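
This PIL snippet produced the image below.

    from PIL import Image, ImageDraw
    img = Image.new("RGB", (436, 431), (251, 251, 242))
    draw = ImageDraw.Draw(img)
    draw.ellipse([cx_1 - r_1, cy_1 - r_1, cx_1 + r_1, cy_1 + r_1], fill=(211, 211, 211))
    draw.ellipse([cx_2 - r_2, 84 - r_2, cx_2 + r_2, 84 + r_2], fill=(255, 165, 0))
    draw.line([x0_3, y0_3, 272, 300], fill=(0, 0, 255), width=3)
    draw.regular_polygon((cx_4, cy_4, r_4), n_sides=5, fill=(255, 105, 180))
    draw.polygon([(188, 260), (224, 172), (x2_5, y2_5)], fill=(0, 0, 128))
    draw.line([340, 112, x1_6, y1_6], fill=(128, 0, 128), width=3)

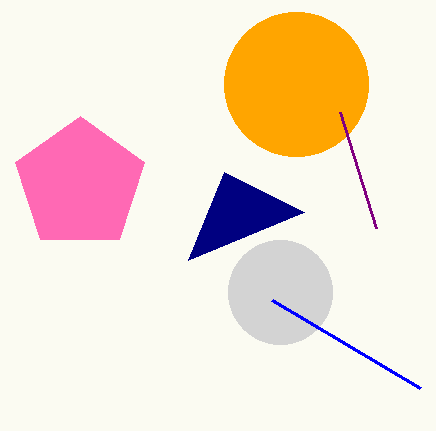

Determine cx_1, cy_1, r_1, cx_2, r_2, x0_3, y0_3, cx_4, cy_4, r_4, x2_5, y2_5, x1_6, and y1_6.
cx_1 = 280, cy_1 = 292, r_1 = 52, cx_2 = 296, r_2 = 72, x0_3 = 420, y0_3 = 388, cx_4 = 80, cy_4 = 184, r_4 = 68, x2_5 = 304, y2_5 = 212, x1_6 = 376, y1_6 = 228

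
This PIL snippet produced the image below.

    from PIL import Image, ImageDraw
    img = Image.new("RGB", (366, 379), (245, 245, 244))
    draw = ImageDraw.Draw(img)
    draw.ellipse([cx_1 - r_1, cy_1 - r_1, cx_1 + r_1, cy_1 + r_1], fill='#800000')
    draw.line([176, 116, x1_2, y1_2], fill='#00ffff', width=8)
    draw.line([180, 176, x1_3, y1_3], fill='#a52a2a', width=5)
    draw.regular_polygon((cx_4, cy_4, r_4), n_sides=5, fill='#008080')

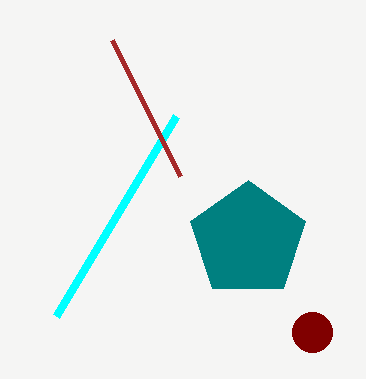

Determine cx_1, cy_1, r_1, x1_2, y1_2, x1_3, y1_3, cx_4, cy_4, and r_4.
cx_1 = 312; cy_1 = 332; r_1 = 20; x1_2 = 56; y1_2 = 316; x1_3 = 112; y1_3 = 40; cx_4 = 248; cy_4 = 240; r_4 = 60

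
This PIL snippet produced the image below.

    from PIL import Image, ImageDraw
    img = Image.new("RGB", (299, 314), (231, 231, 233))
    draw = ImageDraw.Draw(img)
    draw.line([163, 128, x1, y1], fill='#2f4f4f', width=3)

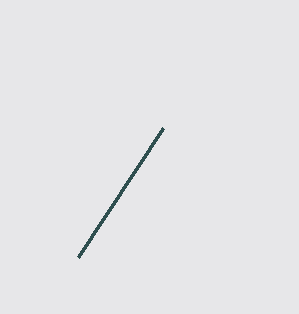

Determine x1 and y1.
x1 = 78, y1 = 257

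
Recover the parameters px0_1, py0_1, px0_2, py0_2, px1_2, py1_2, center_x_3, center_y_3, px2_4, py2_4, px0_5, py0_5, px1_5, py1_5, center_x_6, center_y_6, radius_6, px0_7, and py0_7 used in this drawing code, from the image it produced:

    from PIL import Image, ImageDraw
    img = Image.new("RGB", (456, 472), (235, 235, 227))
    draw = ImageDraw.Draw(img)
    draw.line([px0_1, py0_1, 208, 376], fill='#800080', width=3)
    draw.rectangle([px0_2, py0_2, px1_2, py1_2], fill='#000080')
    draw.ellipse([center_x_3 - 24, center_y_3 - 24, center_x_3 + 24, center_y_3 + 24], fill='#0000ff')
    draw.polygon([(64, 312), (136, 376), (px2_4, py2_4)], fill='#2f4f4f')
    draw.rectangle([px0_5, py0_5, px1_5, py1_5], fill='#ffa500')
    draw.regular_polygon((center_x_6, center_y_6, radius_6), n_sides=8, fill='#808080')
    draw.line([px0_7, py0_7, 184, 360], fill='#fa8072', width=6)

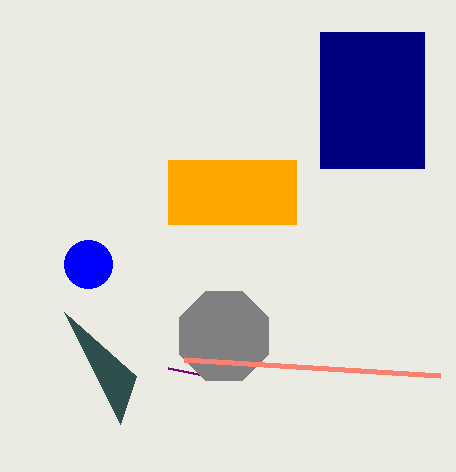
px0_1 = 168
py0_1 = 368
px0_2 = 320
py0_2 = 32
px1_2 = 424
py1_2 = 168
center_x_3 = 88
center_y_3 = 264
px2_4 = 120
py2_4 = 424
px0_5 = 168
py0_5 = 160
px1_5 = 296
py1_5 = 224
center_x_6 = 224
center_y_6 = 336
radius_6 = 48
px0_7 = 440
py0_7 = 376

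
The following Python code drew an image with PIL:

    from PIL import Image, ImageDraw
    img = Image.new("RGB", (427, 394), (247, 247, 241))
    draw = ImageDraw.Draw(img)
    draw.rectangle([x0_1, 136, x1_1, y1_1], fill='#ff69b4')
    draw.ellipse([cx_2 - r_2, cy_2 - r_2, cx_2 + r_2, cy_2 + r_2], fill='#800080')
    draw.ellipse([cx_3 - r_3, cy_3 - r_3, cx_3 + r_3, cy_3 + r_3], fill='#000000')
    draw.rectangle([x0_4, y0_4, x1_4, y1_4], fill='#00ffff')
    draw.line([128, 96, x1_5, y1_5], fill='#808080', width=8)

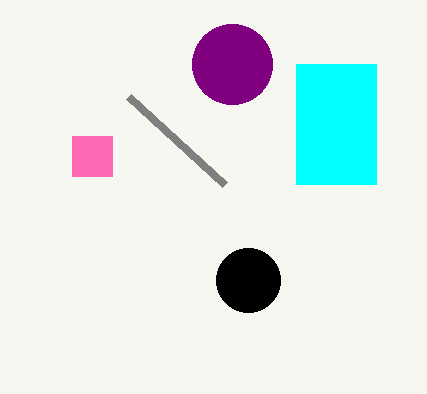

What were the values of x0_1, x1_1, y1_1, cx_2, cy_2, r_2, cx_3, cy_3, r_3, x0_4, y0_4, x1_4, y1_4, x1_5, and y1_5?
x0_1 = 72; x1_1 = 112; y1_1 = 176; cx_2 = 232; cy_2 = 64; r_2 = 40; cx_3 = 248; cy_3 = 280; r_3 = 32; x0_4 = 296; y0_4 = 64; x1_4 = 376; y1_4 = 184; x1_5 = 224; y1_5 = 184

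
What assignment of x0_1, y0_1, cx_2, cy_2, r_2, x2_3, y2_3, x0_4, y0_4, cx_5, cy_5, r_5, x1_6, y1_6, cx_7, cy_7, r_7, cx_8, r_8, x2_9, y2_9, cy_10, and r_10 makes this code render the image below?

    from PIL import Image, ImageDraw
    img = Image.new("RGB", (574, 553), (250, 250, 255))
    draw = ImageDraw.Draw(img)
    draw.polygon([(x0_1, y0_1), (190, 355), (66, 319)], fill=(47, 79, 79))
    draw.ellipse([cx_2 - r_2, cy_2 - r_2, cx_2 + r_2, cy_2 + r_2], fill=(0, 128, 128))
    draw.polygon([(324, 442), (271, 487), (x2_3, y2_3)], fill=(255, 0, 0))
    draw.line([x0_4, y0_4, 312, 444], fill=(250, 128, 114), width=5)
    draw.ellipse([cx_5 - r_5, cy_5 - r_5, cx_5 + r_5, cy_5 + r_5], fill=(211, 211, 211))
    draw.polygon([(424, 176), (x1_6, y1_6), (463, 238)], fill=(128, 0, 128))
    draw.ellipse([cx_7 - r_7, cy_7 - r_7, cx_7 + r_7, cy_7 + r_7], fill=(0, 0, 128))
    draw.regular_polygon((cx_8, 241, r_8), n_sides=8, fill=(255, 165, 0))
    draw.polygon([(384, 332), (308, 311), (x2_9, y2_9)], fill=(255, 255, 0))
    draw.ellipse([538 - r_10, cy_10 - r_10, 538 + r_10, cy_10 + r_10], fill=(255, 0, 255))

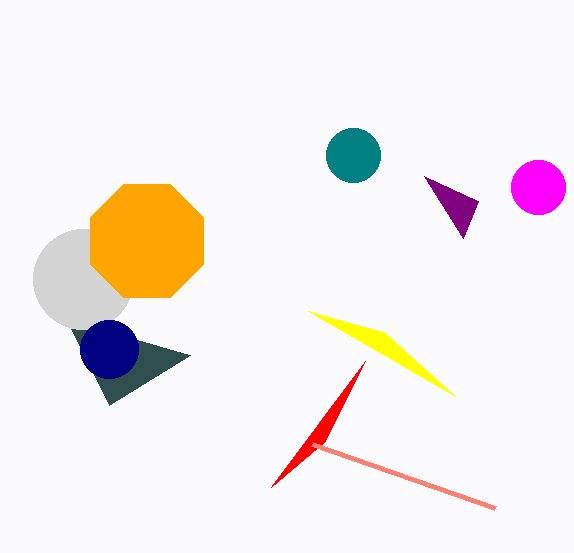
x0_1 = 109, y0_1 = 405, cx_2 = 353, cy_2 = 155, r_2 = 27, x2_3 = 365, y2_3 = 361, x0_4 = 495, y0_4 = 508, cx_5 = 83, cy_5 = 279, r_5 = 50, x1_6 = 478, y1_6 = 201, cx_7 = 109, cy_7 = 349, r_7 = 29, cx_8 = 147, r_8 = 61, x2_9 = 455, y2_9 = 396, cy_10 = 187, r_10 = 27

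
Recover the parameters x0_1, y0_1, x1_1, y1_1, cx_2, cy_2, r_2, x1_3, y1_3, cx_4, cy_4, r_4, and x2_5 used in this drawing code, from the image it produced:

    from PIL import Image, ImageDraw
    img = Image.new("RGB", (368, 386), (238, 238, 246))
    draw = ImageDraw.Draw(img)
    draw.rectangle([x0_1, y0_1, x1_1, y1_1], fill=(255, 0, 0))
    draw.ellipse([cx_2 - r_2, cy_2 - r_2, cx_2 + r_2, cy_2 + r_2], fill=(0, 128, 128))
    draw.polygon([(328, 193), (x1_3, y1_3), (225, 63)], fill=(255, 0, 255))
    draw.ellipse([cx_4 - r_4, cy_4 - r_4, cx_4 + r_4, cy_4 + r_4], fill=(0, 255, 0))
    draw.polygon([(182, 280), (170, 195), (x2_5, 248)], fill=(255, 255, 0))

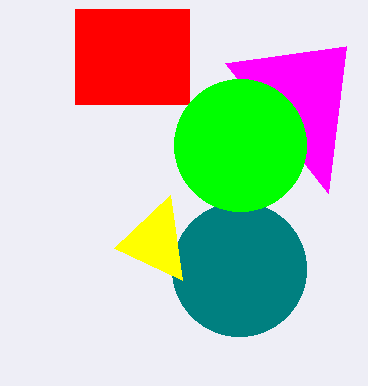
x0_1 = 75, y0_1 = 9, x1_1 = 189, y1_1 = 104, cx_2 = 239, cy_2 = 269, r_2 = 67, x1_3 = 346, y1_3 = 46, cx_4 = 240, cy_4 = 145, r_4 = 66, x2_5 = 114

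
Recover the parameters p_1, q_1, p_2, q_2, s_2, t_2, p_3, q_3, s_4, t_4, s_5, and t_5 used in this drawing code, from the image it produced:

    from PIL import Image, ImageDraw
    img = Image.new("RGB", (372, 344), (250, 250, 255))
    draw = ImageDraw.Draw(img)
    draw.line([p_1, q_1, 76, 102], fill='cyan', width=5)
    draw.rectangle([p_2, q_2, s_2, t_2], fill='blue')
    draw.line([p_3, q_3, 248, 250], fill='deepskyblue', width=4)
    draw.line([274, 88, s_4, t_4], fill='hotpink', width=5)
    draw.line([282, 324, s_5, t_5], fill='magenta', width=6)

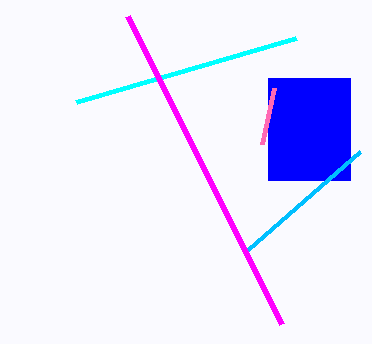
p_1 = 296, q_1 = 38, p_2 = 268, q_2 = 78, s_2 = 350, t_2 = 180, p_3 = 360, q_3 = 152, s_4 = 262, t_4 = 144, s_5 = 128, t_5 = 16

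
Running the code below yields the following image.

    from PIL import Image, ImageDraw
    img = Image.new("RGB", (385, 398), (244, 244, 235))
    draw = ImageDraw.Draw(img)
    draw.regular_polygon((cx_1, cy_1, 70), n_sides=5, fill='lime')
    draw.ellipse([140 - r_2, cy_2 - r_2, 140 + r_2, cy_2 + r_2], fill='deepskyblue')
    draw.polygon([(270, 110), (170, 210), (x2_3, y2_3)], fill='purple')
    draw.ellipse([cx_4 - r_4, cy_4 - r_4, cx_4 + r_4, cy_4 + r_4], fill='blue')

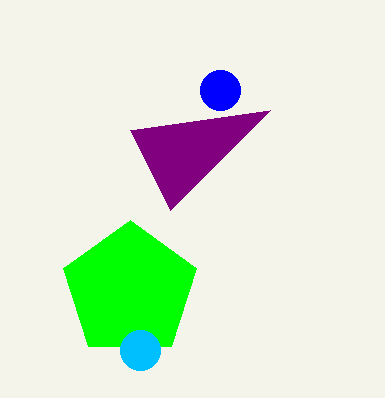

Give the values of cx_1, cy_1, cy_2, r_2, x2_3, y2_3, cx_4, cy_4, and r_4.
cx_1 = 130, cy_1 = 290, cy_2 = 350, r_2 = 20, x2_3 = 130, y2_3 = 130, cx_4 = 220, cy_4 = 90, r_4 = 20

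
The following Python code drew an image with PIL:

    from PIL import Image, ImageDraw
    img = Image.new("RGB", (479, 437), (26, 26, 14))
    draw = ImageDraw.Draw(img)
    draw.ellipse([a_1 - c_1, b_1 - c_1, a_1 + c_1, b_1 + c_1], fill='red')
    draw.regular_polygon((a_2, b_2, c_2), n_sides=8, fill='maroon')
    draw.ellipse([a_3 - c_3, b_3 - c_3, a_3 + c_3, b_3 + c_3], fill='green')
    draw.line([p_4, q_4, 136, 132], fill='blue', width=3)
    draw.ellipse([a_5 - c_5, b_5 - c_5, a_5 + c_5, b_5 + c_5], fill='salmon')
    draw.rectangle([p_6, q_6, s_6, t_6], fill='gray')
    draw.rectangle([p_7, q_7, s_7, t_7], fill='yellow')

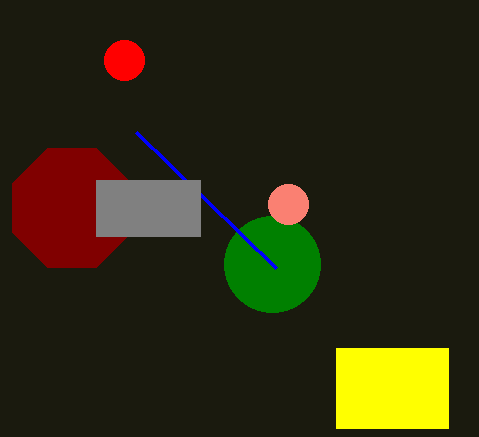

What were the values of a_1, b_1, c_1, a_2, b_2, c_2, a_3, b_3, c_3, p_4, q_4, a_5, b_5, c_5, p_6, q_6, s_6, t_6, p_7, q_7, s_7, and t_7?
a_1 = 124, b_1 = 60, c_1 = 20, a_2 = 72, b_2 = 208, c_2 = 64, a_3 = 272, b_3 = 264, c_3 = 48, p_4 = 276, q_4 = 268, a_5 = 288, b_5 = 204, c_5 = 20, p_6 = 96, q_6 = 180, s_6 = 200, t_6 = 236, p_7 = 336, q_7 = 348, s_7 = 448, t_7 = 428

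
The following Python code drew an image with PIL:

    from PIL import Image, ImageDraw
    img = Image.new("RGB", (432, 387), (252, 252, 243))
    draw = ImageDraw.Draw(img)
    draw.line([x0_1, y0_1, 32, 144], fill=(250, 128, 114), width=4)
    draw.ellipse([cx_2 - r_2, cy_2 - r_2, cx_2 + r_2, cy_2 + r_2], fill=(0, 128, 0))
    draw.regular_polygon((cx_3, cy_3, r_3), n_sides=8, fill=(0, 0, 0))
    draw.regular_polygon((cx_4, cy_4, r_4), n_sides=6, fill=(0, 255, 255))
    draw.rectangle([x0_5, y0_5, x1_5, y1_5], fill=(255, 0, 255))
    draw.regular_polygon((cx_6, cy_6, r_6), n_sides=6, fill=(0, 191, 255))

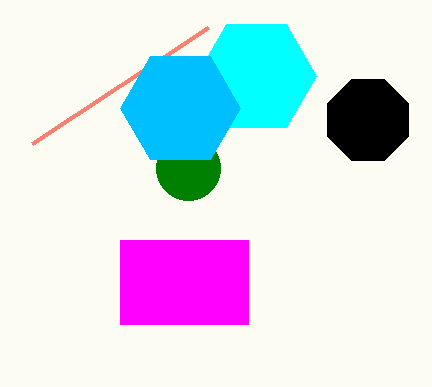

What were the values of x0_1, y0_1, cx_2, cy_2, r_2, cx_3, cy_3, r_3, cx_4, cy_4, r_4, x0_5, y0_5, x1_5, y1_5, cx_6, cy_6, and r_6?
x0_1 = 208
y0_1 = 28
cx_2 = 188
cy_2 = 168
r_2 = 32
cx_3 = 368
cy_3 = 120
r_3 = 44
cx_4 = 256
cy_4 = 76
r_4 = 60
x0_5 = 120
y0_5 = 240
x1_5 = 248
y1_5 = 324
cx_6 = 180
cy_6 = 108
r_6 = 60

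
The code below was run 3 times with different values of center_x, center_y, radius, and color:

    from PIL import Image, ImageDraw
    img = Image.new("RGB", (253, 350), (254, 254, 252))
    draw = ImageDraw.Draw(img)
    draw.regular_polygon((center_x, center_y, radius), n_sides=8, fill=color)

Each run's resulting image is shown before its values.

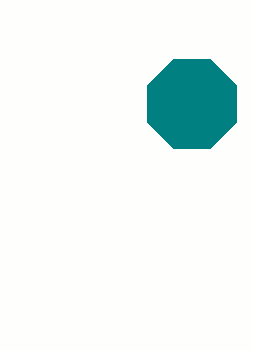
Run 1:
center_x = 192; center_y = 104; radius = 48; color = 'teal'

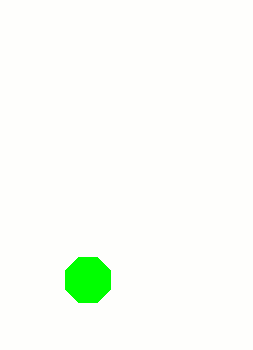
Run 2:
center_x = 88
center_y = 280
radius = 24
color = 'lime'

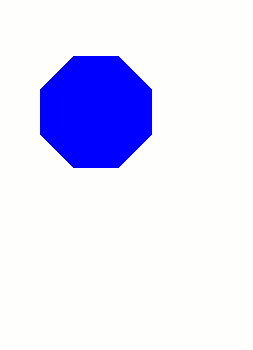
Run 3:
center_x = 96; center_y = 112; radius = 60; color = 'blue'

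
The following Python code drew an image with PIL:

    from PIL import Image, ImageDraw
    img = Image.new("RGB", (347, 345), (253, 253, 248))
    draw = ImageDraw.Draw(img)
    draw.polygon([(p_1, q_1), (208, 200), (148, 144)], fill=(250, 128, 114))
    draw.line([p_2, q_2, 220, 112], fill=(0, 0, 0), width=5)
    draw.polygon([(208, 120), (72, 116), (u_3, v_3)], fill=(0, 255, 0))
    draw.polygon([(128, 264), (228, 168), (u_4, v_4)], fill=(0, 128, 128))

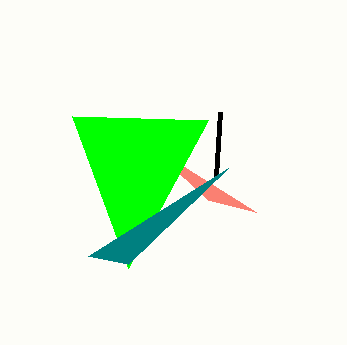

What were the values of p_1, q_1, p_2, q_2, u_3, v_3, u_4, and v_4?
p_1 = 256, q_1 = 212, p_2 = 216, q_2 = 176, u_3 = 128, v_3 = 268, u_4 = 88, v_4 = 256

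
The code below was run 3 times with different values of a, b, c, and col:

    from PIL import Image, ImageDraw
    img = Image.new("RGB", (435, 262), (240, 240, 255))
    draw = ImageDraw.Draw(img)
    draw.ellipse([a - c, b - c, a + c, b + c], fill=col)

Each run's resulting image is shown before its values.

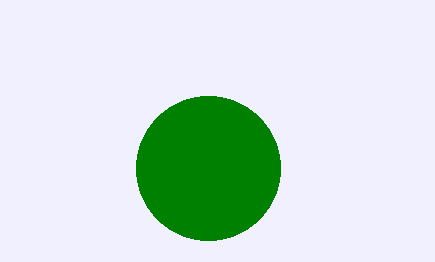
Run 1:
a = 208
b = 168
c = 72
col = 'green'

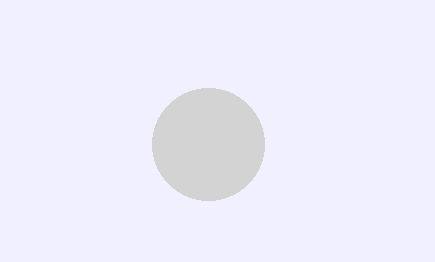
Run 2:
a = 208
b = 144
c = 56
col = 'lightgray'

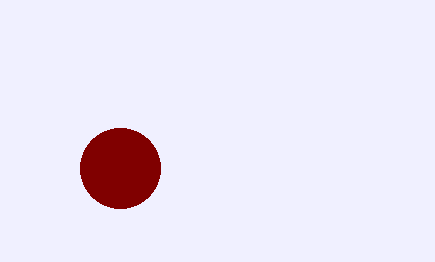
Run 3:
a = 120; b = 168; c = 40; col = 'maroon'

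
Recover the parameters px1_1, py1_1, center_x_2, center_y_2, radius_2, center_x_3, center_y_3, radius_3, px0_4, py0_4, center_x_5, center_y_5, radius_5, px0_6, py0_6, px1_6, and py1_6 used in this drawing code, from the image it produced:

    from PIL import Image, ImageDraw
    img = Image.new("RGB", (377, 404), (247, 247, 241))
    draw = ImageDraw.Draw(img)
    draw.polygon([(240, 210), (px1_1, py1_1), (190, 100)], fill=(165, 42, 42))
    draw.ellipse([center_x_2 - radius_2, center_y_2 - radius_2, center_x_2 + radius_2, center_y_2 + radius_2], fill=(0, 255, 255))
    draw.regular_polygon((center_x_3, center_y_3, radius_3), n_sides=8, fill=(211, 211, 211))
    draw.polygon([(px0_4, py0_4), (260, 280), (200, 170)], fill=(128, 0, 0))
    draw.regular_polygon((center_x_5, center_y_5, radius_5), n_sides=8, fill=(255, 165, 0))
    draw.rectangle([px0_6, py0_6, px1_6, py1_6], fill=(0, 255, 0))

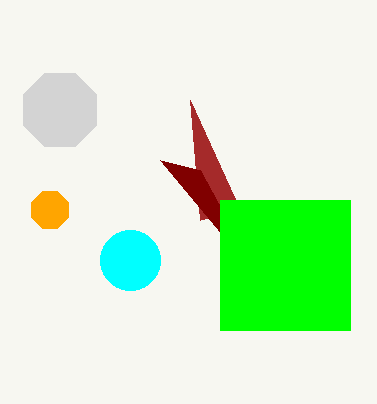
px1_1 = 200
py1_1 = 220
center_x_2 = 130
center_y_2 = 260
radius_2 = 30
center_x_3 = 60
center_y_3 = 110
radius_3 = 40
px0_4 = 160
py0_4 = 160
center_x_5 = 50
center_y_5 = 210
radius_5 = 20
px0_6 = 220
py0_6 = 200
px1_6 = 350
py1_6 = 330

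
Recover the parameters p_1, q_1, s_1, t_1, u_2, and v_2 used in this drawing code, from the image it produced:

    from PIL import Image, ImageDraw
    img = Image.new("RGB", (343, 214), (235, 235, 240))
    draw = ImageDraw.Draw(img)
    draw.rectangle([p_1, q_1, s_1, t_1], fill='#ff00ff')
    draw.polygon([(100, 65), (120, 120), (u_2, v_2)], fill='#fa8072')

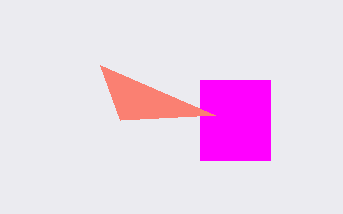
p_1 = 200
q_1 = 80
s_1 = 270
t_1 = 160
u_2 = 215
v_2 = 115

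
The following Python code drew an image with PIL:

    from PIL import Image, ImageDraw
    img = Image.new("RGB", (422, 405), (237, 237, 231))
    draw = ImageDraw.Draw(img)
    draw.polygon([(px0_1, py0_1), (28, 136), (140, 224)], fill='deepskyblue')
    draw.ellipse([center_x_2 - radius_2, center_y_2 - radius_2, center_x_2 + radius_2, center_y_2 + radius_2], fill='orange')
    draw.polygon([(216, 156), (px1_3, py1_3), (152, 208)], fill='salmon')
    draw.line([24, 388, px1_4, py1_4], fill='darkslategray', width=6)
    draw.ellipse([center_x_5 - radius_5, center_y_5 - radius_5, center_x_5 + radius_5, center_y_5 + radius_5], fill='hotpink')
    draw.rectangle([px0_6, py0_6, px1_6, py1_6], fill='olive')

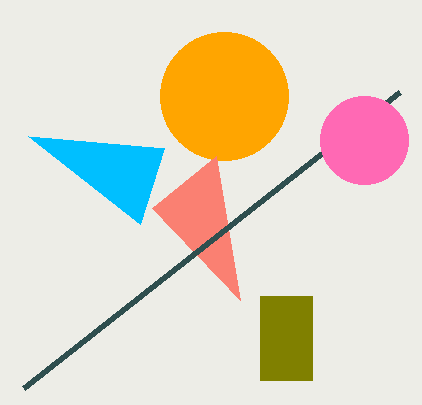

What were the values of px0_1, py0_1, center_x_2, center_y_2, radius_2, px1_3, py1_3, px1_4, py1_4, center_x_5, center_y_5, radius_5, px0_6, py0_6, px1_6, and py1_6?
px0_1 = 164
py0_1 = 148
center_x_2 = 224
center_y_2 = 96
radius_2 = 64
px1_3 = 240
py1_3 = 300
px1_4 = 400
py1_4 = 92
center_x_5 = 364
center_y_5 = 140
radius_5 = 44
px0_6 = 260
py0_6 = 296
px1_6 = 312
py1_6 = 380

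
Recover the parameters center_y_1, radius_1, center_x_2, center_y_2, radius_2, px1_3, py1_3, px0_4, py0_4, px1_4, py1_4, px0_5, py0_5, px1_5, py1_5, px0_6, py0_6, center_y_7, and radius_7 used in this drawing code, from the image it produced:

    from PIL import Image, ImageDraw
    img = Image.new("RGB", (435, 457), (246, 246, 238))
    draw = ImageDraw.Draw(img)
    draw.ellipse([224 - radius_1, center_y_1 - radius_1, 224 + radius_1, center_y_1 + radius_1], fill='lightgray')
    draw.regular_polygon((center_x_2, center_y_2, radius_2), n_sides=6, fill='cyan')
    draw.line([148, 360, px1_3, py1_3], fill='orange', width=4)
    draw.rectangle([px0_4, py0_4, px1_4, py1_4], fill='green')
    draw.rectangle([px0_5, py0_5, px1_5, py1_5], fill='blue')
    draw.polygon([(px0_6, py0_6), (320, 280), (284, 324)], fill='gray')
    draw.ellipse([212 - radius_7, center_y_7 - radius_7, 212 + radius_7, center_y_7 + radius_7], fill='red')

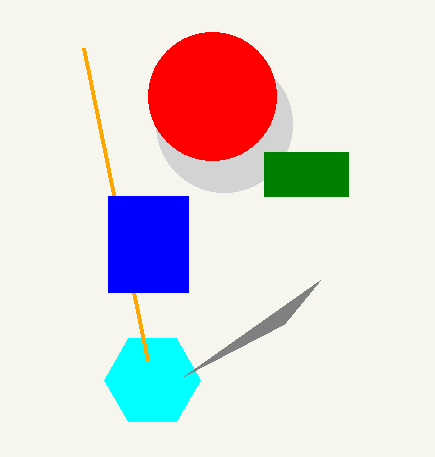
center_y_1 = 124, radius_1 = 68, center_x_2 = 152, center_y_2 = 380, radius_2 = 48, px1_3 = 84, py1_3 = 48, px0_4 = 264, py0_4 = 152, px1_4 = 348, py1_4 = 196, px0_5 = 108, py0_5 = 196, px1_5 = 188, py1_5 = 292, px0_6 = 184, py0_6 = 376, center_y_7 = 96, radius_7 = 64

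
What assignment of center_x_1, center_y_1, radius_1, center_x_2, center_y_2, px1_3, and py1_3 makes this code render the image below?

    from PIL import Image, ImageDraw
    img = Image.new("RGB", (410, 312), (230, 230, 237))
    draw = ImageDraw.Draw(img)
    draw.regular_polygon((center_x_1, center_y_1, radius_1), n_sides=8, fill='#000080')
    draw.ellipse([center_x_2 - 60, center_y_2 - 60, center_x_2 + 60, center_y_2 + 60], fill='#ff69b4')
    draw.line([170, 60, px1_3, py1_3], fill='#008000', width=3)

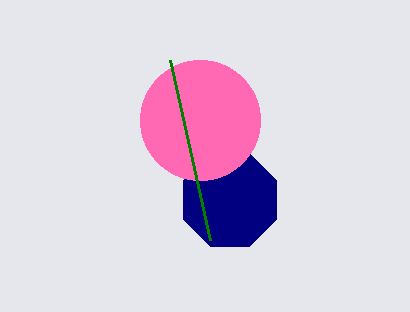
center_x_1 = 230
center_y_1 = 200
radius_1 = 50
center_x_2 = 200
center_y_2 = 120
px1_3 = 210
py1_3 = 240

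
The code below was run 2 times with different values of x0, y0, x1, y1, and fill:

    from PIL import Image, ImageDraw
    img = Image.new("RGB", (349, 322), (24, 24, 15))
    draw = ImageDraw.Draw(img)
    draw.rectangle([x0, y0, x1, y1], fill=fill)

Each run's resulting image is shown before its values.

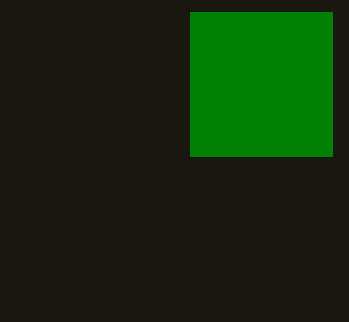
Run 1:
x0 = 190, y0 = 12, x1 = 332, y1 = 156, fill = 'green'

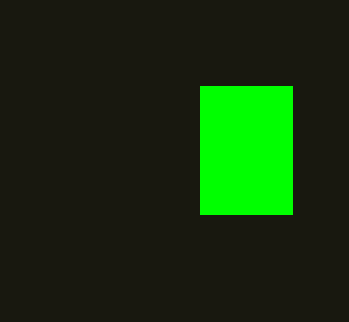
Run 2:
x0 = 200
y0 = 86
x1 = 292
y1 = 214
fill = 'lime'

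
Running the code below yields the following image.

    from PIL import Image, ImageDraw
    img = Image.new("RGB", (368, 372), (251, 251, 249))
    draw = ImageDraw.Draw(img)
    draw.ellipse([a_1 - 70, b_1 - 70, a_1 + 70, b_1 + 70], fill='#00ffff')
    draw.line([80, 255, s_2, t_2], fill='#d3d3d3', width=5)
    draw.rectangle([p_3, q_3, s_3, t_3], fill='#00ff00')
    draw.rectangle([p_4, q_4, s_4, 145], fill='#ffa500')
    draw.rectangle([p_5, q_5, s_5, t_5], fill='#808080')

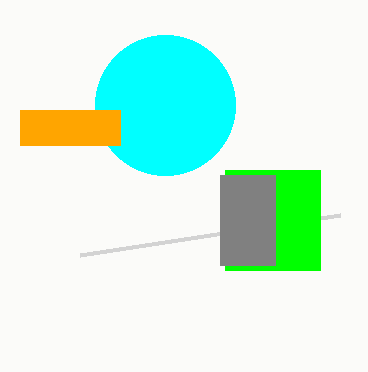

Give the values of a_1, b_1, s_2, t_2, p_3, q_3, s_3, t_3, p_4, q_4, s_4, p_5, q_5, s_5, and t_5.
a_1 = 165
b_1 = 105
s_2 = 340
t_2 = 215
p_3 = 225
q_3 = 170
s_3 = 320
t_3 = 270
p_4 = 20
q_4 = 110
s_4 = 120
p_5 = 220
q_5 = 175
s_5 = 275
t_5 = 265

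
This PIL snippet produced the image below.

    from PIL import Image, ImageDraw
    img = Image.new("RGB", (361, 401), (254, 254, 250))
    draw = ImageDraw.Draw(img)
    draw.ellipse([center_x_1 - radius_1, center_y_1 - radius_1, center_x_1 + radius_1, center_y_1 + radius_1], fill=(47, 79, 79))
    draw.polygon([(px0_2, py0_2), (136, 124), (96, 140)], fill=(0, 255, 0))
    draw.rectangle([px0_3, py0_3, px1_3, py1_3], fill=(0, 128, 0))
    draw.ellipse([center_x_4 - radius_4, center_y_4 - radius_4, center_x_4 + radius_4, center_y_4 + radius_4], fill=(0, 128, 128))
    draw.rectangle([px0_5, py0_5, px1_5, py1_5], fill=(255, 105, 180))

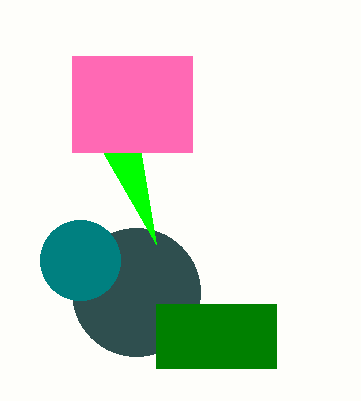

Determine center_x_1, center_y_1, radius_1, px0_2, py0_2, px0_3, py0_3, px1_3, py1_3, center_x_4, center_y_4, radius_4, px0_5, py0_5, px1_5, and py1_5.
center_x_1 = 136; center_y_1 = 292; radius_1 = 64; px0_2 = 156; py0_2 = 244; px0_3 = 156; py0_3 = 304; px1_3 = 276; py1_3 = 368; center_x_4 = 80; center_y_4 = 260; radius_4 = 40; px0_5 = 72; py0_5 = 56; px1_5 = 192; py1_5 = 152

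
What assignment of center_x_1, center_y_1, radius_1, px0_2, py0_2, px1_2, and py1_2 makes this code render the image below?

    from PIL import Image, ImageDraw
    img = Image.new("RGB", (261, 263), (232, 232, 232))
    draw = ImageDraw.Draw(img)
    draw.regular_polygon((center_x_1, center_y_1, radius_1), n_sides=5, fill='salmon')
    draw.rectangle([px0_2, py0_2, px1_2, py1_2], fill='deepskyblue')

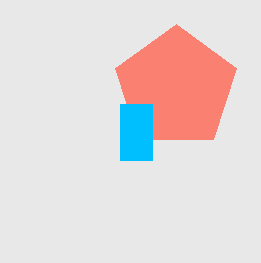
center_x_1 = 176, center_y_1 = 88, radius_1 = 64, px0_2 = 120, py0_2 = 104, px1_2 = 152, py1_2 = 160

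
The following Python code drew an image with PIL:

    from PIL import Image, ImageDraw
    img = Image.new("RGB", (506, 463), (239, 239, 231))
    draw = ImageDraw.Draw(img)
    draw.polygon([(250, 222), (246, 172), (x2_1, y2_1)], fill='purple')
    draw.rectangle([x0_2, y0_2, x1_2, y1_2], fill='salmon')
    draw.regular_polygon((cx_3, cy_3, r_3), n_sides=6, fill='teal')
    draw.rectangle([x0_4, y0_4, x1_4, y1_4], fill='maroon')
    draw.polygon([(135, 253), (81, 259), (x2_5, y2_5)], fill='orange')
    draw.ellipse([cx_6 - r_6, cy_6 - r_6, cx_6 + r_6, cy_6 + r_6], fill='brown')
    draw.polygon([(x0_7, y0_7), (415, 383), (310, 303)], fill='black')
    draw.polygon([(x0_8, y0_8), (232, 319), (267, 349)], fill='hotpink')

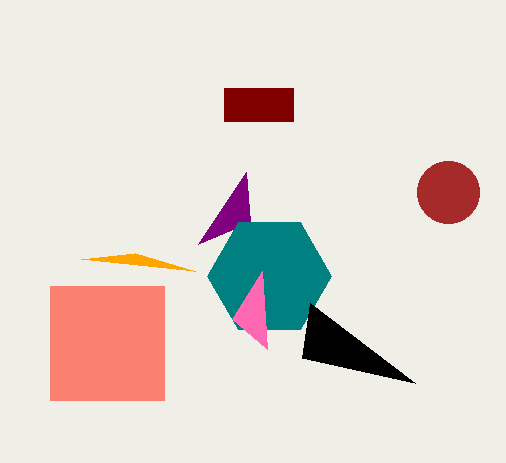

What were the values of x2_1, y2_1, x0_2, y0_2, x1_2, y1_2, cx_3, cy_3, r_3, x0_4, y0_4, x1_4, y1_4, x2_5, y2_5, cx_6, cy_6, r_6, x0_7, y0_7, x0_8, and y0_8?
x2_1 = 198; y2_1 = 244; x0_2 = 50; y0_2 = 286; x1_2 = 164; y1_2 = 400; cx_3 = 269; cy_3 = 276; r_3 = 62; x0_4 = 224; y0_4 = 88; x1_4 = 293; y1_4 = 121; x2_5 = 195; y2_5 = 271; cx_6 = 448; cy_6 = 192; r_6 = 31; x0_7 = 302; y0_7 = 358; x0_8 = 262; y0_8 = 271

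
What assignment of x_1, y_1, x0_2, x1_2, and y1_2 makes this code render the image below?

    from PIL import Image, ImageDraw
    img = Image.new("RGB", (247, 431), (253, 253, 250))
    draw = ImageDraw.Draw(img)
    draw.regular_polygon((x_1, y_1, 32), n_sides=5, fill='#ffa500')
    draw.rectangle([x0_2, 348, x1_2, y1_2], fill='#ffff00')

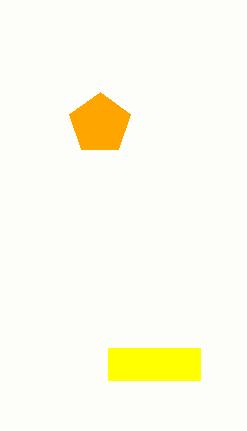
x_1 = 100
y_1 = 124
x0_2 = 108
x1_2 = 200
y1_2 = 380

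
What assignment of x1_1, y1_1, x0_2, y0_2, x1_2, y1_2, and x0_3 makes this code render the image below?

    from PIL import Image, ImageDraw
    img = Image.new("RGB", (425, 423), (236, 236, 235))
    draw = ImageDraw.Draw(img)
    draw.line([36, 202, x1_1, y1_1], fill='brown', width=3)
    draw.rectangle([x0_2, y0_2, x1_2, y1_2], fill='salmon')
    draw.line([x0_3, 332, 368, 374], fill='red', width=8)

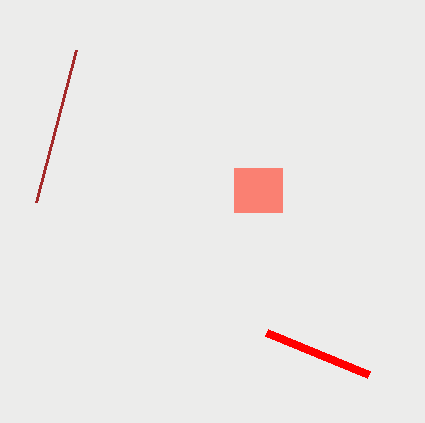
x1_1 = 76
y1_1 = 50
x0_2 = 234
y0_2 = 168
x1_2 = 282
y1_2 = 212
x0_3 = 266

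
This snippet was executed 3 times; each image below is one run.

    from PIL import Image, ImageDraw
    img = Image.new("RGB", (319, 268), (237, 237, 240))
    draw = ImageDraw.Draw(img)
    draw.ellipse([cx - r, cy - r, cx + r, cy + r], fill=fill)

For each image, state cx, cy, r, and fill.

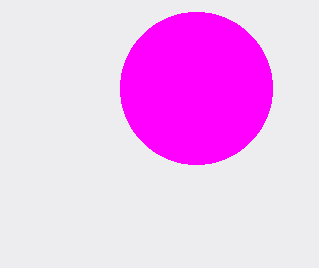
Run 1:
cx = 196
cy = 88
r = 76
fill = 'magenta'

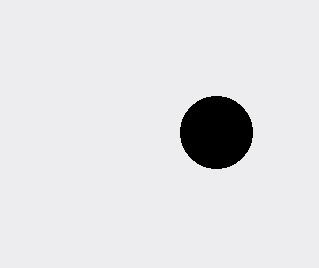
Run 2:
cx = 216; cy = 132; r = 36; fill = 'black'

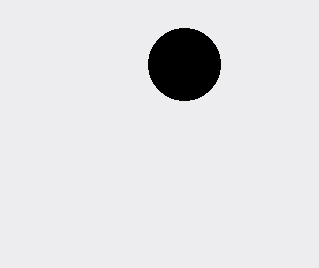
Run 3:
cx = 184; cy = 64; r = 36; fill = 'black'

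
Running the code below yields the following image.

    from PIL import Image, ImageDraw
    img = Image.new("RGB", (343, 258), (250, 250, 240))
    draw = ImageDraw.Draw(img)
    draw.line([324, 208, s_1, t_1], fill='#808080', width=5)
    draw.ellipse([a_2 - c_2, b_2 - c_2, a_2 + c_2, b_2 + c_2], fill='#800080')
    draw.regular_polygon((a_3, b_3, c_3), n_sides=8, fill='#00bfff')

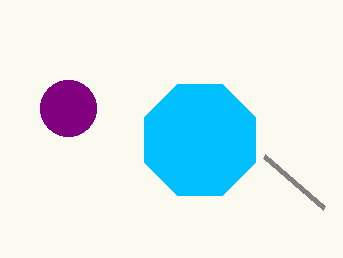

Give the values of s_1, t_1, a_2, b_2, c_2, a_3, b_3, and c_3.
s_1 = 264, t_1 = 156, a_2 = 68, b_2 = 108, c_2 = 28, a_3 = 200, b_3 = 140, c_3 = 60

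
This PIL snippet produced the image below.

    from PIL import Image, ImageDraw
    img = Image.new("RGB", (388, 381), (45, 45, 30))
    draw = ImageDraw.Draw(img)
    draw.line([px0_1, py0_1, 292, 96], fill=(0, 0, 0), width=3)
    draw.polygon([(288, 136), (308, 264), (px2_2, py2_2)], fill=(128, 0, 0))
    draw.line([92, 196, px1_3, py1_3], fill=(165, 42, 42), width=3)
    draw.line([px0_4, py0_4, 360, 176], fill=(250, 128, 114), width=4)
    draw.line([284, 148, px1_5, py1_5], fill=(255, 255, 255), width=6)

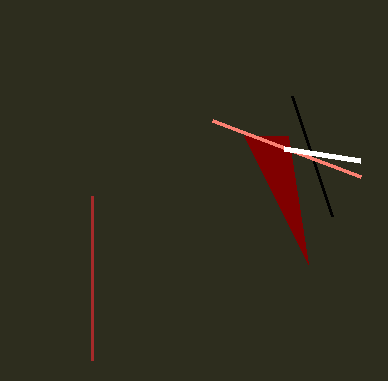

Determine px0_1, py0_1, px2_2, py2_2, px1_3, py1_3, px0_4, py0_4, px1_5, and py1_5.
px0_1 = 332
py0_1 = 216
px2_2 = 244
py2_2 = 136
px1_3 = 92
py1_3 = 360
px0_4 = 212
py0_4 = 120
px1_5 = 360
py1_5 = 160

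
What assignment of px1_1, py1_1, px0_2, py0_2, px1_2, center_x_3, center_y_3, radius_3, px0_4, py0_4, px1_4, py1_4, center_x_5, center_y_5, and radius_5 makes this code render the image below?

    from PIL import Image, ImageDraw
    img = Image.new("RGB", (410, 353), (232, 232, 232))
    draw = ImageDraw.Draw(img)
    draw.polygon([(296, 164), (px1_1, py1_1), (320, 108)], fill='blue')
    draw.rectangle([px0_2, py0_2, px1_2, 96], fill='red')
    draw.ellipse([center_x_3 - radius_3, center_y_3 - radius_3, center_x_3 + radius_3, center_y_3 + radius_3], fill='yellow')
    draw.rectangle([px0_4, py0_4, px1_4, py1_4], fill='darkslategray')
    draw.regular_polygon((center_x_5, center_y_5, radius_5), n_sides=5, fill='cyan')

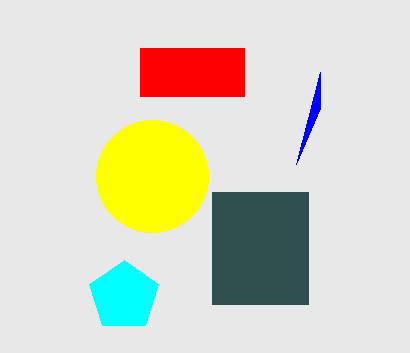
px1_1 = 320, py1_1 = 72, px0_2 = 140, py0_2 = 48, px1_2 = 244, center_x_3 = 152, center_y_3 = 176, radius_3 = 56, px0_4 = 212, py0_4 = 192, px1_4 = 308, py1_4 = 304, center_x_5 = 124, center_y_5 = 296, radius_5 = 36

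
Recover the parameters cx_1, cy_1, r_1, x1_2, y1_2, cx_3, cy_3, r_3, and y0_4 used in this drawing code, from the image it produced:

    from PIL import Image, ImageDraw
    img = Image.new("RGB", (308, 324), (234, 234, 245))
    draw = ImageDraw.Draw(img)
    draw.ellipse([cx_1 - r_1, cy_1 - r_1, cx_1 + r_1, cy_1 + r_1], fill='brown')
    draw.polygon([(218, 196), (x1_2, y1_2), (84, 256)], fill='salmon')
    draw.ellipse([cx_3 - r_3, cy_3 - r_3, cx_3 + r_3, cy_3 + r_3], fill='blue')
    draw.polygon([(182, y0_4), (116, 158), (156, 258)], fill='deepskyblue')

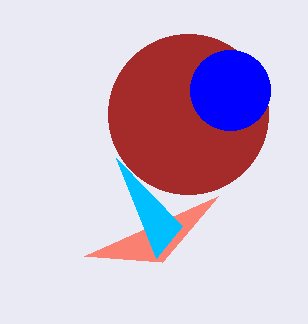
cx_1 = 188; cy_1 = 114; r_1 = 80; x1_2 = 162; y1_2 = 262; cx_3 = 230; cy_3 = 90; r_3 = 40; y0_4 = 226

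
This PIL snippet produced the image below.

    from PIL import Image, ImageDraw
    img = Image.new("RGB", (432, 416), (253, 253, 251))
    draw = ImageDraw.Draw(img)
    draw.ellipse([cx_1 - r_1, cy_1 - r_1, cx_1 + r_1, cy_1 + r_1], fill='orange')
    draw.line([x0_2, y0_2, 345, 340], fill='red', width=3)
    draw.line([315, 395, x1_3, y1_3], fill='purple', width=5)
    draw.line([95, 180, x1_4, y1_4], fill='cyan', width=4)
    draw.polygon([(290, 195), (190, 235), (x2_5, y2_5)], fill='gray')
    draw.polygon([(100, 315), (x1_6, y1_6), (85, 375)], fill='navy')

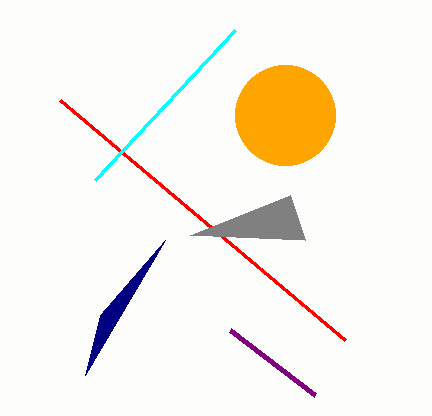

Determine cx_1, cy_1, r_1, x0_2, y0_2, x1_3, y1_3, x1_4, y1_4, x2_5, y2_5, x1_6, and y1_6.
cx_1 = 285, cy_1 = 115, r_1 = 50, x0_2 = 60, y0_2 = 100, x1_3 = 230, y1_3 = 330, x1_4 = 235, y1_4 = 30, x2_5 = 305, y2_5 = 240, x1_6 = 165, y1_6 = 240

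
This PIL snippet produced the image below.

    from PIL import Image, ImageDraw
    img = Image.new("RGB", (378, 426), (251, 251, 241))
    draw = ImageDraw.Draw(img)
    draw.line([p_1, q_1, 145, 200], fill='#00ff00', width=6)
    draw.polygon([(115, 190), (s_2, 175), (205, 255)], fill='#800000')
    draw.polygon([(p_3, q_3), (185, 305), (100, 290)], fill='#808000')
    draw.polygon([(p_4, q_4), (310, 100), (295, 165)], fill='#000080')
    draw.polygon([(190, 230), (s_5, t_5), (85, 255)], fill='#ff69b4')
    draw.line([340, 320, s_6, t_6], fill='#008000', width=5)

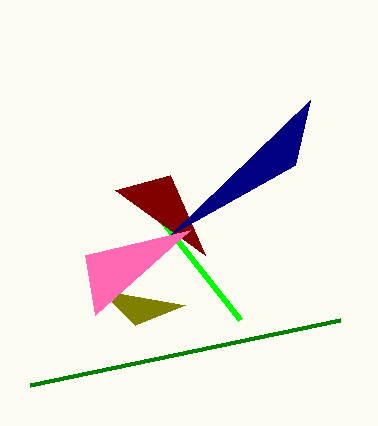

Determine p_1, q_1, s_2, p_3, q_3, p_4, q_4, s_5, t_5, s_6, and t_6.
p_1 = 240; q_1 = 320; s_2 = 170; p_3 = 135; q_3 = 325; p_4 = 170; q_4 = 235; s_5 = 95; t_5 = 315; s_6 = 30; t_6 = 385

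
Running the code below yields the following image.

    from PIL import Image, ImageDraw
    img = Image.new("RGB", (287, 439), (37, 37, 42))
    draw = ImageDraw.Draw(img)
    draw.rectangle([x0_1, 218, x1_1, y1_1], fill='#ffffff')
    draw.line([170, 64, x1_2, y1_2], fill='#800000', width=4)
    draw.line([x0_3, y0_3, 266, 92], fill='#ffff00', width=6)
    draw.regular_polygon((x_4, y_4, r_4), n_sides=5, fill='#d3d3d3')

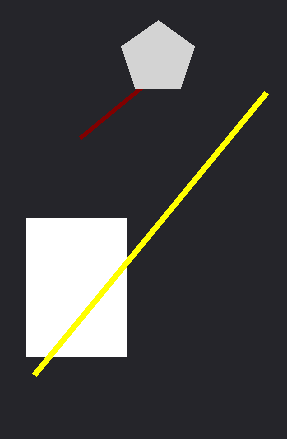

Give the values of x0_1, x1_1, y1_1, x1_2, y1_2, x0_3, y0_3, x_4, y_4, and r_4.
x0_1 = 26
x1_1 = 126
y1_1 = 356
x1_2 = 80
y1_2 = 138
x0_3 = 34
y0_3 = 374
x_4 = 158
y_4 = 58
r_4 = 38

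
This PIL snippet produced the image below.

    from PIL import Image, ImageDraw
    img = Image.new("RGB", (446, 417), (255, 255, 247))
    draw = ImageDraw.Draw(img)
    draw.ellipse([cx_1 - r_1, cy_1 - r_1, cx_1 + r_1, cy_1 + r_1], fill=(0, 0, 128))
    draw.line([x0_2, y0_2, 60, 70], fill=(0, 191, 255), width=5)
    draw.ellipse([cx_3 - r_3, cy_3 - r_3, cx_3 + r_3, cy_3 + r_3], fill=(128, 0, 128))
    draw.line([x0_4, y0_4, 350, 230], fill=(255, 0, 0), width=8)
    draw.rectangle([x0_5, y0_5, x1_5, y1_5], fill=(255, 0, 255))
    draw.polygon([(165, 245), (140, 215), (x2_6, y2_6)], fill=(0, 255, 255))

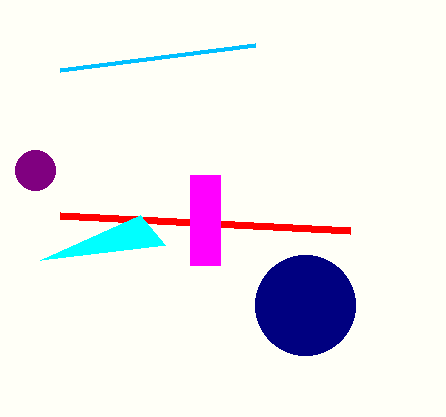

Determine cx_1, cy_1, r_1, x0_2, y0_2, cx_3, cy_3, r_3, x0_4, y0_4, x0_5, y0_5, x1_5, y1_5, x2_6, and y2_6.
cx_1 = 305, cy_1 = 305, r_1 = 50, x0_2 = 255, y0_2 = 45, cx_3 = 35, cy_3 = 170, r_3 = 20, x0_4 = 60, y0_4 = 215, x0_5 = 190, y0_5 = 175, x1_5 = 220, y1_5 = 265, x2_6 = 40, y2_6 = 260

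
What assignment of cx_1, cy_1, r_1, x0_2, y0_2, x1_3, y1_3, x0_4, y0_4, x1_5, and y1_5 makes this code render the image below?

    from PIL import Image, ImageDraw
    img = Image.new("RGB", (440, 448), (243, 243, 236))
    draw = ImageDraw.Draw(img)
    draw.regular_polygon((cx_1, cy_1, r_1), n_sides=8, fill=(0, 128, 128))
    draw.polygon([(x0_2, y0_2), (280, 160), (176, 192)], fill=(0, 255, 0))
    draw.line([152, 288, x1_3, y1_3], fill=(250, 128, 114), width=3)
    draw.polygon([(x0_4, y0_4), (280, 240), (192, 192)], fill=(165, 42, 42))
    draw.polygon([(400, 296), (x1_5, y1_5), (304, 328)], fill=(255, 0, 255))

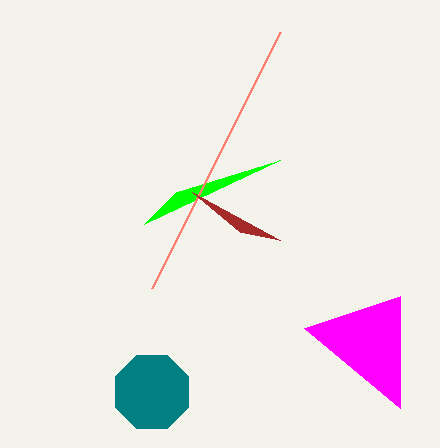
cx_1 = 152, cy_1 = 392, r_1 = 40, x0_2 = 144, y0_2 = 224, x1_3 = 280, y1_3 = 32, x0_4 = 240, y0_4 = 232, x1_5 = 400, y1_5 = 408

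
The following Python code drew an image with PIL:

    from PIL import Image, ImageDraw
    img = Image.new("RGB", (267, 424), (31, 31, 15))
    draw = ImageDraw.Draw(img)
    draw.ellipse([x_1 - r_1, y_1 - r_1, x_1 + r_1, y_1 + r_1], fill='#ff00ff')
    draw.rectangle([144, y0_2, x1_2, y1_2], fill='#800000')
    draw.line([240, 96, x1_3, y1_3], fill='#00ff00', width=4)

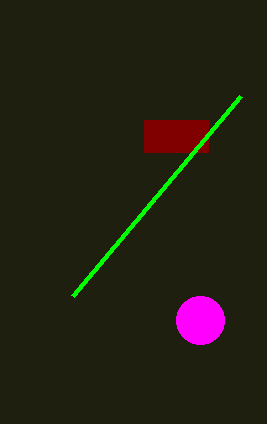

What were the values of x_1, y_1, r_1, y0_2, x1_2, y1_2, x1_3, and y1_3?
x_1 = 200
y_1 = 320
r_1 = 24
y0_2 = 120
x1_2 = 208
y1_2 = 152
x1_3 = 72
y1_3 = 296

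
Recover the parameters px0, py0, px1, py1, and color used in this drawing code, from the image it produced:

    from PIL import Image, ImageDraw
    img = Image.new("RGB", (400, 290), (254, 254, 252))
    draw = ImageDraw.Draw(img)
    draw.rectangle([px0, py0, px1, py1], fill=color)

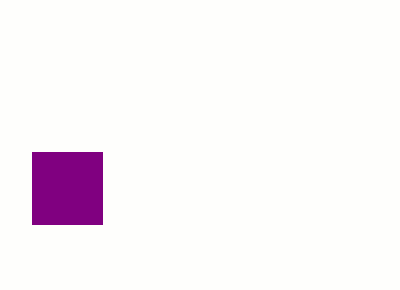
px0 = 32
py0 = 152
px1 = 102
py1 = 224
color = 'purple'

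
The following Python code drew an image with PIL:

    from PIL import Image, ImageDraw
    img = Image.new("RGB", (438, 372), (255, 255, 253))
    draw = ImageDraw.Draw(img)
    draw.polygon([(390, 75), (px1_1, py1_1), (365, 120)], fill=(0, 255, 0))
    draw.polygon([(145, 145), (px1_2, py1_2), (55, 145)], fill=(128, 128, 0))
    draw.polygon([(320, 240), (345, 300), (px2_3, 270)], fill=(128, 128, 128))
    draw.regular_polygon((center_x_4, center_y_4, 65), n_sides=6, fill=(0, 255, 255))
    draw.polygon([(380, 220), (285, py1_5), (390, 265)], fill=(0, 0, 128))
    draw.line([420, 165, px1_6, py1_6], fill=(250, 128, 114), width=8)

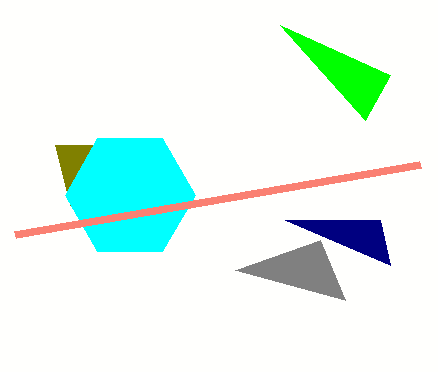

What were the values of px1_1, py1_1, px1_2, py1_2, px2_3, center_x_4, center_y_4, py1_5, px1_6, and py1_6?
px1_1 = 280; py1_1 = 25; px1_2 = 70; py1_2 = 205; px2_3 = 235; center_x_4 = 130; center_y_4 = 195; py1_5 = 220; px1_6 = 15; py1_6 = 235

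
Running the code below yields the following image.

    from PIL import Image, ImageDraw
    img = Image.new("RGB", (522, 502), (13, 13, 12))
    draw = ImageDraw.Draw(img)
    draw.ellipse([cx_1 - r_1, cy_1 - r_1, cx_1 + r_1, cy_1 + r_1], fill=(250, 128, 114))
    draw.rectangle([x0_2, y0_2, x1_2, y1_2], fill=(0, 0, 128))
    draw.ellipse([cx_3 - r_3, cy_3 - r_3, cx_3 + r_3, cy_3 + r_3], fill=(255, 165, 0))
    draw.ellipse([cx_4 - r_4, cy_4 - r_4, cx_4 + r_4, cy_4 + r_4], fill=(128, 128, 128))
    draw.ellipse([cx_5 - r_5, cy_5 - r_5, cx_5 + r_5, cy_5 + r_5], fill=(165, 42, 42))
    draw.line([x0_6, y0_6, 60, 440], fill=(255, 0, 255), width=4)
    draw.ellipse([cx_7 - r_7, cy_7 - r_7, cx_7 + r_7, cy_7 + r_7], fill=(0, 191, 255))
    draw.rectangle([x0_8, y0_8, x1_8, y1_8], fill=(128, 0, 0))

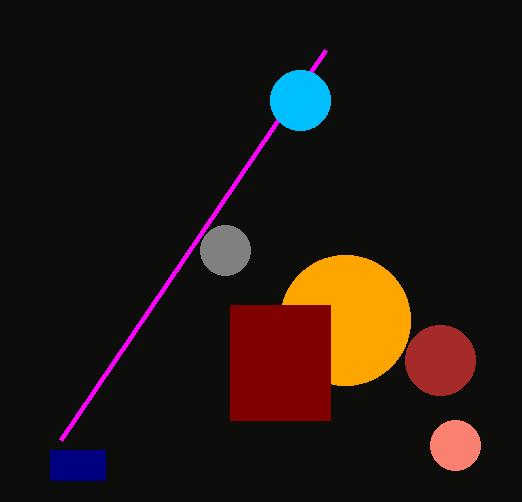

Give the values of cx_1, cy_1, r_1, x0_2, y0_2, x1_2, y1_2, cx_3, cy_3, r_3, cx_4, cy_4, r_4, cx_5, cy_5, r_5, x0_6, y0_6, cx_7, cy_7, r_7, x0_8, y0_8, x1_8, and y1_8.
cx_1 = 455
cy_1 = 445
r_1 = 25
x0_2 = 50
y0_2 = 450
x1_2 = 105
y1_2 = 480
cx_3 = 345
cy_3 = 320
r_3 = 65
cx_4 = 225
cy_4 = 250
r_4 = 25
cx_5 = 440
cy_5 = 360
r_5 = 35
x0_6 = 325
y0_6 = 50
cx_7 = 300
cy_7 = 100
r_7 = 30
x0_8 = 230
y0_8 = 305
x1_8 = 330
y1_8 = 420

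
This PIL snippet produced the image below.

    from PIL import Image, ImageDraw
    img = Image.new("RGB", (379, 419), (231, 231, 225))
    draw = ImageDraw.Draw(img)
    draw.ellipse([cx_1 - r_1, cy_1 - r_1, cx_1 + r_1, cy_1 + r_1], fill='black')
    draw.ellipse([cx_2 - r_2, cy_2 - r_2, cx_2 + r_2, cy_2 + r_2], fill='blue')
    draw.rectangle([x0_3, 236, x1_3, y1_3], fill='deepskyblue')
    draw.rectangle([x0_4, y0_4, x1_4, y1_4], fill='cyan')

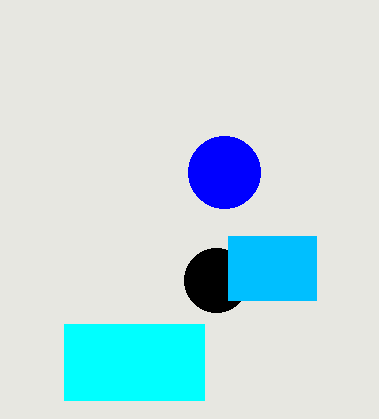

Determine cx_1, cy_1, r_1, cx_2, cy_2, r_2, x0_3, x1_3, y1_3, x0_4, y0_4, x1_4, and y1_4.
cx_1 = 216, cy_1 = 280, r_1 = 32, cx_2 = 224, cy_2 = 172, r_2 = 36, x0_3 = 228, x1_3 = 316, y1_3 = 300, x0_4 = 64, y0_4 = 324, x1_4 = 204, y1_4 = 400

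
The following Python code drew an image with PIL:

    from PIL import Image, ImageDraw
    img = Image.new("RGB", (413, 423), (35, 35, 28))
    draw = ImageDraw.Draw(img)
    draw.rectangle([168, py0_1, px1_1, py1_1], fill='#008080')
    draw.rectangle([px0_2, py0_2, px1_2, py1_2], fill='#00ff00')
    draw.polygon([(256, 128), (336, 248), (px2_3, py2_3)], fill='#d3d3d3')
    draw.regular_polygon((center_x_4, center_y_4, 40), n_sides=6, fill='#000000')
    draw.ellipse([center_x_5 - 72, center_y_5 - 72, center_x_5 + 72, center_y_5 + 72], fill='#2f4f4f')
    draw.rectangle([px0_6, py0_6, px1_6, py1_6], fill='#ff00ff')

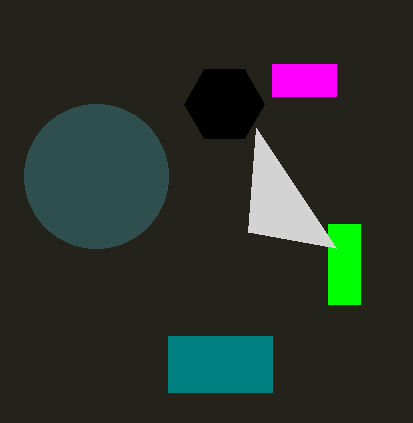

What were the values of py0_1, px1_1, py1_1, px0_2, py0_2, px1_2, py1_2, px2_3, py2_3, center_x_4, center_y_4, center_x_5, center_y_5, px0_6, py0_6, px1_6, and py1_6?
py0_1 = 336, px1_1 = 272, py1_1 = 392, px0_2 = 328, py0_2 = 224, px1_2 = 360, py1_2 = 304, px2_3 = 248, py2_3 = 232, center_x_4 = 224, center_y_4 = 104, center_x_5 = 96, center_y_5 = 176, px0_6 = 272, py0_6 = 64, px1_6 = 336, py1_6 = 96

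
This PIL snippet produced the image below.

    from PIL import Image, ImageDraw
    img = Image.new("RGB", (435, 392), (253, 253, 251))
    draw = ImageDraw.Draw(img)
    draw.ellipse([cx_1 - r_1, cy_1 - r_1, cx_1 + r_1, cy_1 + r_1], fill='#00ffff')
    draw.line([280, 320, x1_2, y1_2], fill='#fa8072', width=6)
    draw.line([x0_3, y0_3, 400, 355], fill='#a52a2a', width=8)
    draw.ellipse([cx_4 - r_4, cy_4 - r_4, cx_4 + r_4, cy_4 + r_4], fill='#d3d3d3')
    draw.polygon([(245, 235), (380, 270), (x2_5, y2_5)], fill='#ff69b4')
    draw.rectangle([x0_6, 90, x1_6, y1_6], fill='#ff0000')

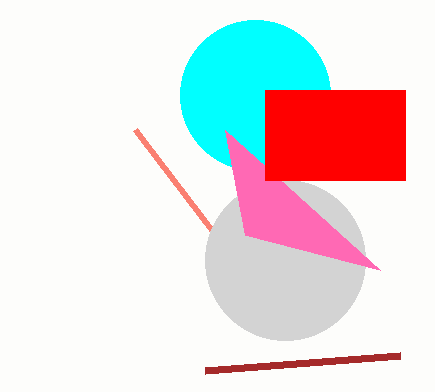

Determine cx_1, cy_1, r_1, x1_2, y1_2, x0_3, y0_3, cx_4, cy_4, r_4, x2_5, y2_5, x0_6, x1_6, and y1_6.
cx_1 = 255
cy_1 = 95
r_1 = 75
x1_2 = 135
y1_2 = 130
x0_3 = 205
y0_3 = 370
cx_4 = 285
cy_4 = 260
r_4 = 80
x2_5 = 225
y2_5 = 130
x0_6 = 265
x1_6 = 405
y1_6 = 180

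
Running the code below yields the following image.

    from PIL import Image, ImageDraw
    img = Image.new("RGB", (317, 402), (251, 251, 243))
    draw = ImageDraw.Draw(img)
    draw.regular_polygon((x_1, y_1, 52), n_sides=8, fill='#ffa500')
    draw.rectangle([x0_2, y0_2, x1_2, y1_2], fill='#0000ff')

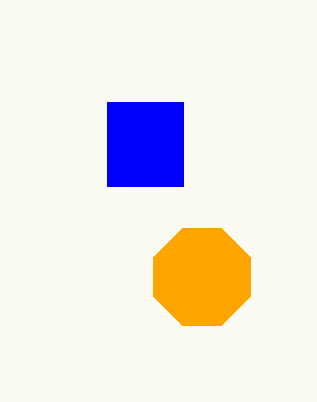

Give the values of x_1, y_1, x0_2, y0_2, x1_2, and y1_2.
x_1 = 202; y_1 = 277; x0_2 = 107; y0_2 = 102; x1_2 = 183; y1_2 = 186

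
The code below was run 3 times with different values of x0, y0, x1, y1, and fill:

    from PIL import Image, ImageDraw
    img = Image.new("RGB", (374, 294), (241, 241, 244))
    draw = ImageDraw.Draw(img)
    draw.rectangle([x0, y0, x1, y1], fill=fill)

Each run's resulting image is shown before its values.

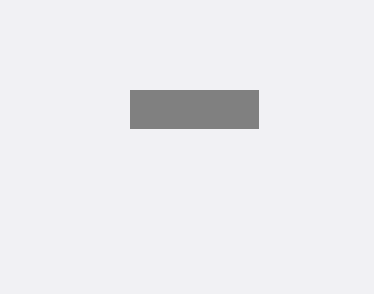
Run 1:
x0 = 130; y0 = 90; x1 = 258; y1 = 128; fill = 'gray'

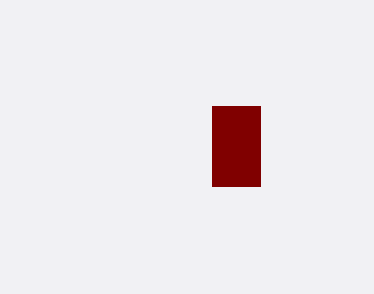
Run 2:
x0 = 212
y0 = 106
x1 = 260
y1 = 186
fill = 'maroon'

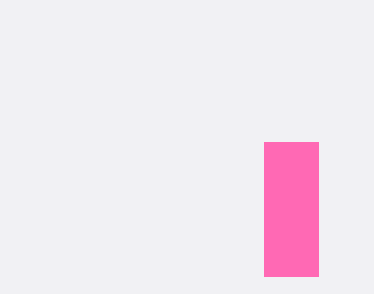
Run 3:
x0 = 264, y0 = 142, x1 = 318, y1 = 276, fill = 'hotpink'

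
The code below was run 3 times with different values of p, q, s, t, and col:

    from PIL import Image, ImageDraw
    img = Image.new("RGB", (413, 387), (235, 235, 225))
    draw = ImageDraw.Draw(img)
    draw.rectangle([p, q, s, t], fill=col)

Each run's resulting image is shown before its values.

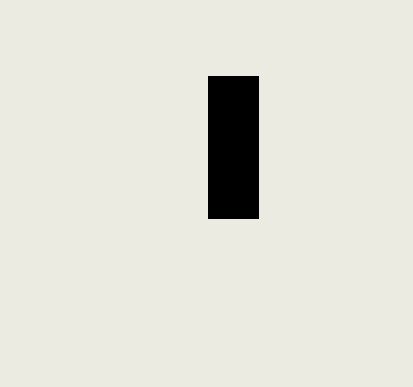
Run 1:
p = 208
q = 76
s = 258
t = 218
col = 'black'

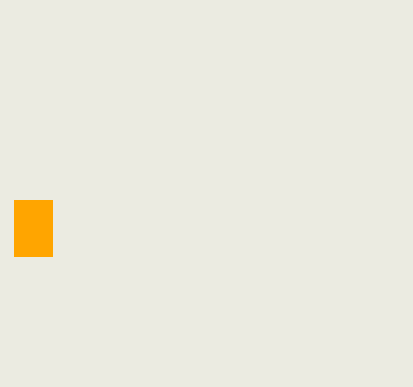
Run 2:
p = 14; q = 200; s = 52; t = 256; col = 'orange'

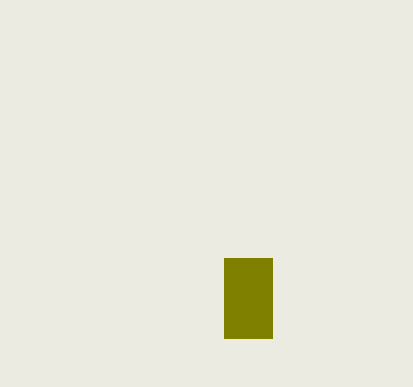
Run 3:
p = 224; q = 258; s = 272; t = 338; col = 'olive'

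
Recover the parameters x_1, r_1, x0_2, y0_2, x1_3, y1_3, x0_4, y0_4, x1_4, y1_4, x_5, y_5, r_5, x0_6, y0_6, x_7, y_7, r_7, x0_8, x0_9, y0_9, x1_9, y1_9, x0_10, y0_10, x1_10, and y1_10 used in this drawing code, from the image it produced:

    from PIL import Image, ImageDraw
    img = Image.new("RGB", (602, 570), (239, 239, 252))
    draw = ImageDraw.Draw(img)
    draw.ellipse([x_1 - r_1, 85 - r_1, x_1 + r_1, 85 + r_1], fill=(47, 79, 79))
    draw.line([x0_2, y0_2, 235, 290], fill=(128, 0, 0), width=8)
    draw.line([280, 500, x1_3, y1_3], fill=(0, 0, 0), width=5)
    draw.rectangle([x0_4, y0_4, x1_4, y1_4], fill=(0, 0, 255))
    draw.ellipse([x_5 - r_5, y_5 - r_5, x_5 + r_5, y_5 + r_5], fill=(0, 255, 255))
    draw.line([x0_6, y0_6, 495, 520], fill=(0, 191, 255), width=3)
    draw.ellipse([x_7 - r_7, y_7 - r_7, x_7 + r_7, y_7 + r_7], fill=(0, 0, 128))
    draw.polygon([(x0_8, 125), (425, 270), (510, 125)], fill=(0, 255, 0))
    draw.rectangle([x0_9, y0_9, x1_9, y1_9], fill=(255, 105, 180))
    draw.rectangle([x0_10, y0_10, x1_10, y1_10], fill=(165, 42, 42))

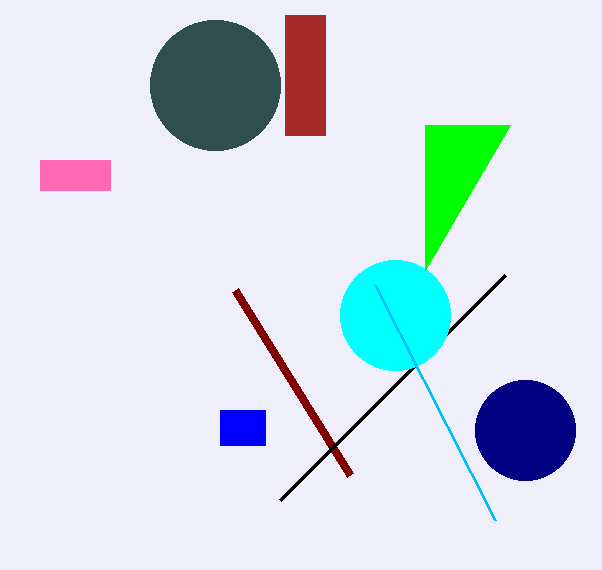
x_1 = 215; r_1 = 65; x0_2 = 350; y0_2 = 475; x1_3 = 505; y1_3 = 275; x0_4 = 220; y0_4 = 410; x1_4 = 265; y1_4 = 445; x_5 = 395; y_5 = 315; r_5 = 55; x0_6 = 375; y0_6 = 285; x_7 = 525; y_7 = 430; r_7 = 50; x0_8 = 425; x0_9 = 40; y0_9 = 160; x1_9 = 110; y1_9 = 190; x0_10 = 285; y0_10 = 15; x1_10 = 325; y1_10 = 135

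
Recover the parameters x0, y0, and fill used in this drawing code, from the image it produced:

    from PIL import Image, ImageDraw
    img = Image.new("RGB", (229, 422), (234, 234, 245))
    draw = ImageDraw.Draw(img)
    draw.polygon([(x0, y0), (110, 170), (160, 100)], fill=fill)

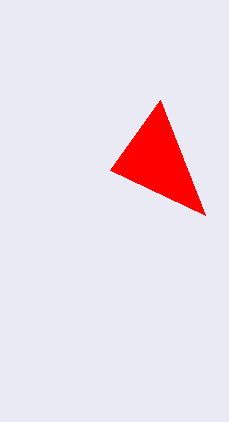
x0 = 205
y0 = 215
fill = 'red'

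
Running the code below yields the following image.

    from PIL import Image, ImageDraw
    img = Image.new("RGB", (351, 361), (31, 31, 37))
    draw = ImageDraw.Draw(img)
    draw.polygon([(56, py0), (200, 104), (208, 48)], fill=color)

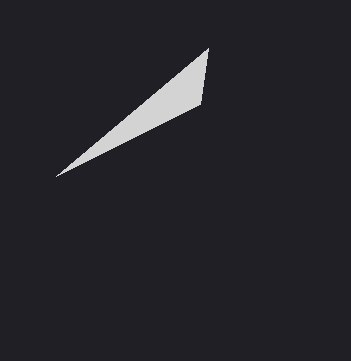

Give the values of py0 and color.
py0 = 176
color = 'lightgray'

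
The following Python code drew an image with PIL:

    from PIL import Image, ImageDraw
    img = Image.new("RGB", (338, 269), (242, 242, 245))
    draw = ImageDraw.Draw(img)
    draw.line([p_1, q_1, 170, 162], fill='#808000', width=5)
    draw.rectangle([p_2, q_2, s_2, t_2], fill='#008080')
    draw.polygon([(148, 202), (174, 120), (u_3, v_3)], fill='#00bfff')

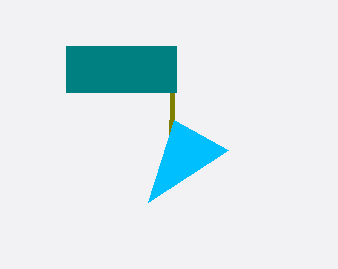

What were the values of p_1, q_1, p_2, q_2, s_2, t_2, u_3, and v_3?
p_1 = 174
q_1 = 48
p_2 = 66
q_2 = 46
s_2 = 176
t_2 = 92
u_3 = 228
v_3 = 150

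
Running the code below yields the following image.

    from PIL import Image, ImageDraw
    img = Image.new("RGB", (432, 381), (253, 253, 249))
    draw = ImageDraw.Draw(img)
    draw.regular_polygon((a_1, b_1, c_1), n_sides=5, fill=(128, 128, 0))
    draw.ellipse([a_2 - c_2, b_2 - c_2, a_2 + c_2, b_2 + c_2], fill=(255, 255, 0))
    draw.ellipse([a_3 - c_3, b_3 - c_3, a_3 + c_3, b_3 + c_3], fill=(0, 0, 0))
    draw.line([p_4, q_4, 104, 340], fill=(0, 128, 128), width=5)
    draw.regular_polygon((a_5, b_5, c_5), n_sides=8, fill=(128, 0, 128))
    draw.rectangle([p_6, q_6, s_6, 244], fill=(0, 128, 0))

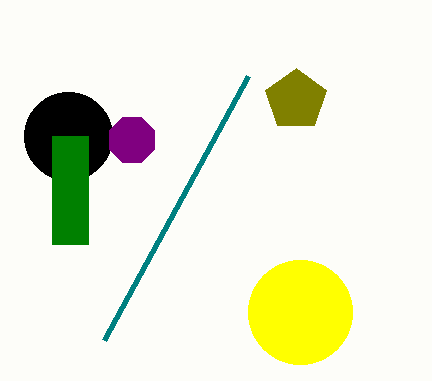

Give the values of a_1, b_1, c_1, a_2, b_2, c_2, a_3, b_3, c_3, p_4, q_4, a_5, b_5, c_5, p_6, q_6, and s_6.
a_1 = 296
b_1 = 100
c_1 = 32
a_2 = 300
b_2 = 312
c_2 = 52
a_3 = 68
b_3 = 136
c_3 = 44
p_4 = 248
q_4 = 76
a_5 = 132
b_5 = 140
c_5 = 24
p_6 = 52
q_6 = 136
s_6 = 88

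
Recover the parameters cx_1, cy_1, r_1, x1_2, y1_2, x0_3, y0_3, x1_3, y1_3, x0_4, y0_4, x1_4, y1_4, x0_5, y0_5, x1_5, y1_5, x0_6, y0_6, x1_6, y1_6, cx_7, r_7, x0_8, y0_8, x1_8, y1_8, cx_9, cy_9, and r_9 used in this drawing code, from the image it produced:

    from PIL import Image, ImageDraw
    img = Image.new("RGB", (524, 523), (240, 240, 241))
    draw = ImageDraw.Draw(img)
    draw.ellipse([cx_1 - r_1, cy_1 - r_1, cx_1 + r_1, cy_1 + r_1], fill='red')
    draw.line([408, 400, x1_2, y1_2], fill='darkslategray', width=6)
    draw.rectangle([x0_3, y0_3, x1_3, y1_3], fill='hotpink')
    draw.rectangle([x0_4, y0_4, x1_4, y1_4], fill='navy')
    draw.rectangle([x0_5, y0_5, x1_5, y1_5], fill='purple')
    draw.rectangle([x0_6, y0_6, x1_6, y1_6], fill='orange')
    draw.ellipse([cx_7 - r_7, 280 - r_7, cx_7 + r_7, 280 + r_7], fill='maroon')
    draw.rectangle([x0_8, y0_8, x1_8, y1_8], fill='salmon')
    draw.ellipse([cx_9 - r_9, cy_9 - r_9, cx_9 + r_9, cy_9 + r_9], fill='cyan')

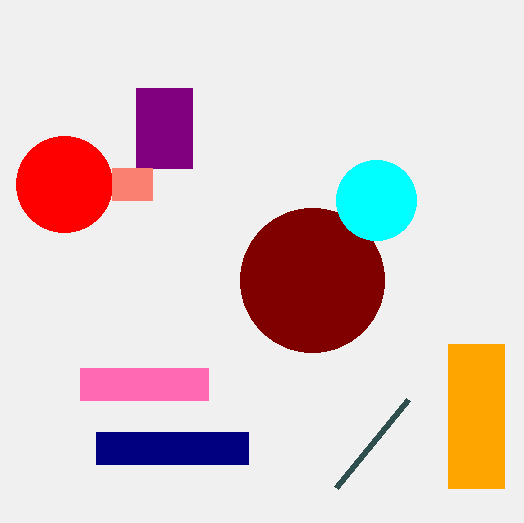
cx_1 = 64; cy_1 = 184; r_1 = 48; x1_2 = 336; y1_2 = 488; x0_3 = 80; y0_3 = 368; x1_3 = 208; y1_3 = 400; x0_4 = 96; y0_4 = 432; x1_4 = 248; y1_4 = 464; x0_5 = 136; y0_5 = 88; x1_5 = 192; y1_5 = 168; x0_6 = 448; y0_6 = 344; x1_6 = 504; y1_6 = 488; cx_7 = 312; r_7 = 72; x0_8 = 112; y0_8 = 168; x1_8 = 152; y1_8 = 200; cx_9 = 376; cy_9 = 200; r_9 = 40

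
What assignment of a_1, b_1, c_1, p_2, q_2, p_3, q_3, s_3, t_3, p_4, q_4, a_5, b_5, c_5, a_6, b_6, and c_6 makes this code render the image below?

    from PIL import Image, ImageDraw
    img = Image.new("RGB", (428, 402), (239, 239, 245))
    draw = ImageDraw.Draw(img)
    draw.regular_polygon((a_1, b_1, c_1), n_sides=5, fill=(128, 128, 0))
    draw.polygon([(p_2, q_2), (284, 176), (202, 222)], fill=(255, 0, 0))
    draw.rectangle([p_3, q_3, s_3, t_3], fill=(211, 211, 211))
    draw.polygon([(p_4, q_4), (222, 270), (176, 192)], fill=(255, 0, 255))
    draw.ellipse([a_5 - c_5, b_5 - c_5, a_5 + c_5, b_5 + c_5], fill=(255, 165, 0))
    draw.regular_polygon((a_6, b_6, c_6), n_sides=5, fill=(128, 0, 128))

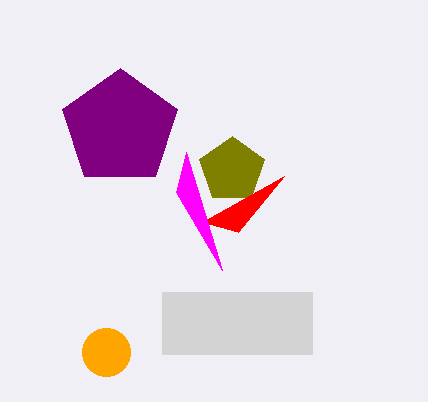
a_1 = 232
b_1 = 170
c_1 = 34
p_2 = 238
q_2 = 232
p_3 = 162
q_3 = 292
s_3 = 312
t_3 = 354
p_4 = 186
q_4 = 152
a_5 = 106
b_5 = 352
c_5 = 24
a_6 = 120
b_6 = 128
c_6 = 60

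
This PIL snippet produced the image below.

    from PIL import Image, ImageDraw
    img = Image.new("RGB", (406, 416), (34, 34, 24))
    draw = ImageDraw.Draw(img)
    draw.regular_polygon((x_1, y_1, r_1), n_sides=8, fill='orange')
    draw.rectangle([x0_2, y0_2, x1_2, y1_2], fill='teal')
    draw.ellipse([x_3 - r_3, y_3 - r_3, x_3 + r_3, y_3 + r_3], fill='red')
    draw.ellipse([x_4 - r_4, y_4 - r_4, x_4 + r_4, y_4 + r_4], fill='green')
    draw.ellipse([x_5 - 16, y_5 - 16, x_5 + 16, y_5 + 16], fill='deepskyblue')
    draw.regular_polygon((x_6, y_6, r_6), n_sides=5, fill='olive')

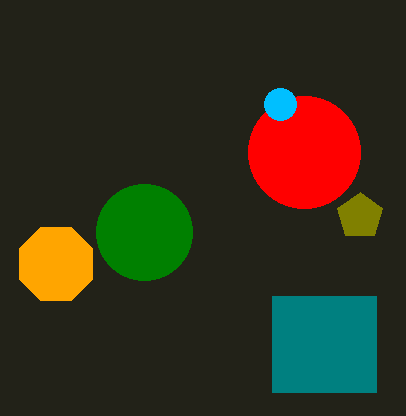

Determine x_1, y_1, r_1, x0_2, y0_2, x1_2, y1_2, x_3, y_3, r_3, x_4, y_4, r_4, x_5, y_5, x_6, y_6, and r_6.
x_1 = 56, y_1 = 264, r_1 = 40, x0_2 = 272, y0_2 = 296, x1_2 = 376, y1_2 = 392, x_3 = 304, y_3 = 152, r_3 = 56, x_4 = 144, y_4 = 232, r_4 = 48, x_5 = 280, y_5 = 104, x_6 = 360, y_6 = 216, r_6 = 24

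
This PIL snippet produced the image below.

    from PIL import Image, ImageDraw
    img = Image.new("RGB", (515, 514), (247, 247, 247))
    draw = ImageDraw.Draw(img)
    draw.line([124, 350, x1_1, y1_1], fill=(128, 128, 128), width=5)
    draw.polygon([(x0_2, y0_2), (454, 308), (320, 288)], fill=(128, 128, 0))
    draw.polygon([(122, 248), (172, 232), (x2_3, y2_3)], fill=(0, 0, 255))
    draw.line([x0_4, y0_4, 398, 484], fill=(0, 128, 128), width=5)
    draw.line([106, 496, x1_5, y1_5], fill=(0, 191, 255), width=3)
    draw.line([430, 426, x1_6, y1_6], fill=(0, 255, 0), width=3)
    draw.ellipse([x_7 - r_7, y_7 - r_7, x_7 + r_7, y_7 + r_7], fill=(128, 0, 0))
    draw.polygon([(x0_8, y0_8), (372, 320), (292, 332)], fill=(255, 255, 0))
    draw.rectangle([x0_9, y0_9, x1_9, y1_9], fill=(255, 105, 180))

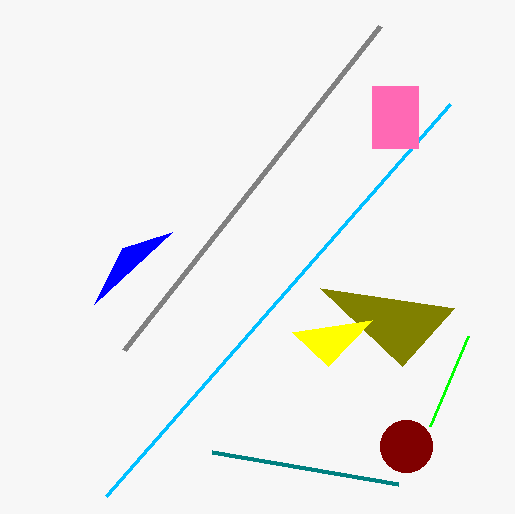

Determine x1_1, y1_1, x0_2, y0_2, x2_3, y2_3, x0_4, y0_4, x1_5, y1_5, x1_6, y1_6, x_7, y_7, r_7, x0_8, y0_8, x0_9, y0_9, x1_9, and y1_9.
x1_1 = 380
y1_1 = 26
x0_2 = 402
y0_2 = 366
x2_3 = 94
y2_3 = 304
x0_4 = 212
y0_4 = 452
x1_5 = 450
y1_5 = 104
x1_6 = 468
y1_6 = 336
x_7 = 406
y_7 = 446
r_7 = 26
x0_8 = 328
y0_8 = 366
x0_9 = 372
y0_9 = 86
x1_9 = 418
y1_9 = 148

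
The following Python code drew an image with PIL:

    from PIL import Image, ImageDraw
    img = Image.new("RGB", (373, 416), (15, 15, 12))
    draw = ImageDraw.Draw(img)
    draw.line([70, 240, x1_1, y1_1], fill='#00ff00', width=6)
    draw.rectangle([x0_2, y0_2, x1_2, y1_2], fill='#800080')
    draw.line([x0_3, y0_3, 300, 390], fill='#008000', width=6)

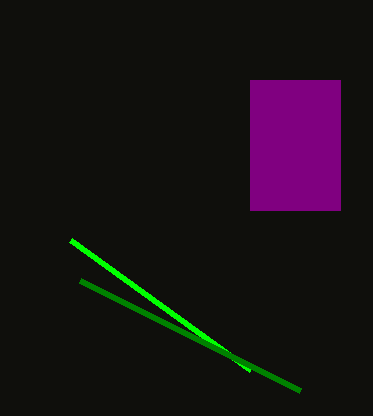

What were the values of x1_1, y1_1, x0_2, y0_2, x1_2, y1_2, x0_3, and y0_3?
x1_1 = 250; y1_1 = 370; x0_2 = 250; y0_2 = 80; x1_2 = 340; y1_2 = 210; x0_3 = 80; y0_3 = 280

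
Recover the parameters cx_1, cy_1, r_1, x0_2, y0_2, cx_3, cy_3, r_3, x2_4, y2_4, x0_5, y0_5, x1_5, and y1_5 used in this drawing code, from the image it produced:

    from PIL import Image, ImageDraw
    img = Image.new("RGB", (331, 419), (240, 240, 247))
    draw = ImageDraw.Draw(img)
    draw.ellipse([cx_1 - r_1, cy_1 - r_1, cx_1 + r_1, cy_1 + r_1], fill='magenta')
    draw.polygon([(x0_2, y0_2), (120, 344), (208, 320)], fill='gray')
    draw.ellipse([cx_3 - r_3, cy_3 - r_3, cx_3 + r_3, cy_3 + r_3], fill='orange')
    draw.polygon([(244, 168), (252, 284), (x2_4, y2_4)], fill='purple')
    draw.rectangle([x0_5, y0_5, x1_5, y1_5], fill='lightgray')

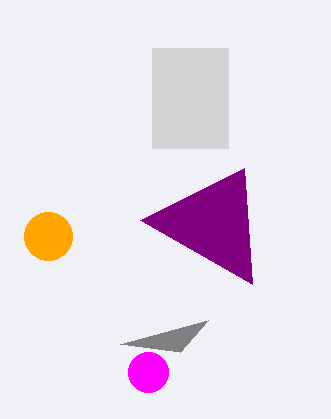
cx_1 = 148
cy_1 = 372
r_1 = 20
x0_2 = 180
y0_2 = 352
cx_3 = 48
cy_3 = 236
r_3 = 24
x2_4 = 140
y2_4 = 220
x0_5 = 152
y0_5 = 48
x1_5 = 228
y1_5 = 148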